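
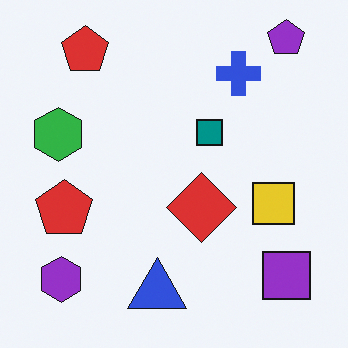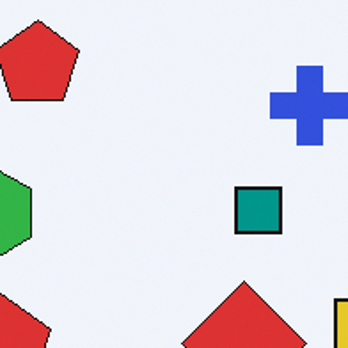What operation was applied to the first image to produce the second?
Cropped tightly and scaled back up.

The visible shapes are larger and the field of view is narrower; shapes near the original edges may be partly or wholly outside the frame — a crop-and-rescale.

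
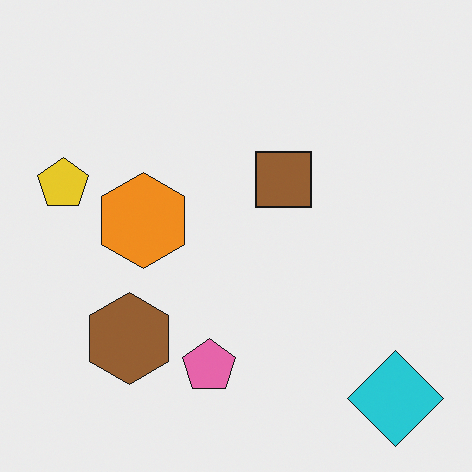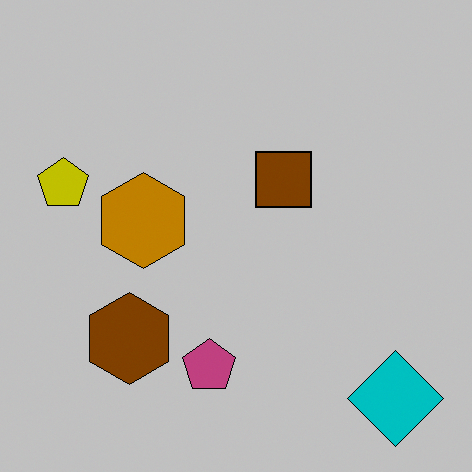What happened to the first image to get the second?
Heavily posterized to just a handful of flat colors.

Each flat color has snapped to a coarser quantized level — most visibly, the near-white background has dropped to a flat grey.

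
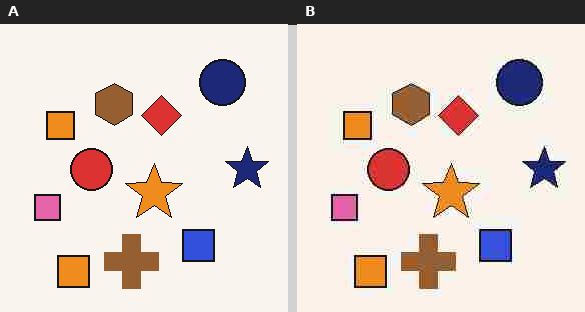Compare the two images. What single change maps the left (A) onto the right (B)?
It was degraded with heavy JPEG compression.

Blocky 8×8 compression artifacts appear around shape edges and the flat background shows ringing — characteristic JPEG degradation.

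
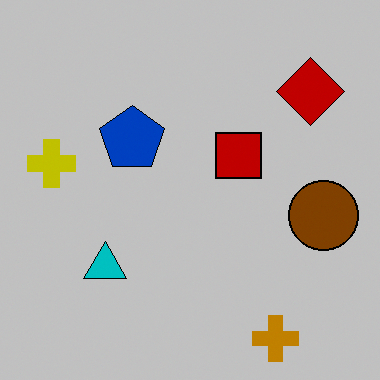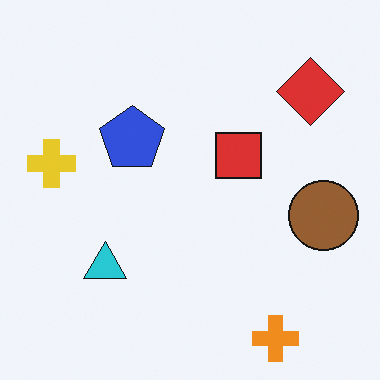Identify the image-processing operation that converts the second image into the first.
Aggressively posterized.

Each flat color has snapped to a coarser quantized level — most visibly, the near-white background has dropped to a flat grey.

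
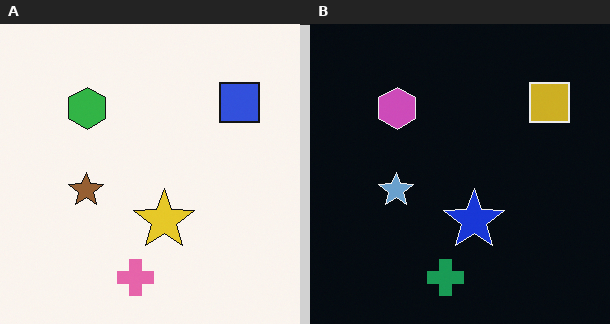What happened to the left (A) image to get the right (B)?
This is the original image color-inverted (negative).

The light background has become dark and every shape's color is its complement — a photographic negative.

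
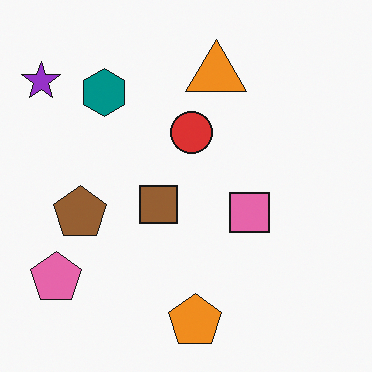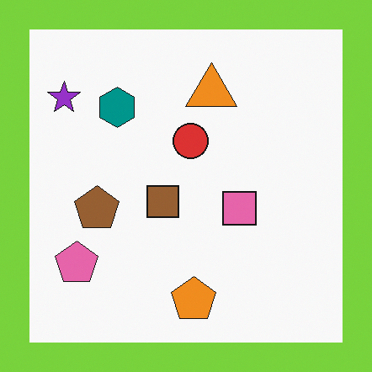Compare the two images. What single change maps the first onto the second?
This is the original image framed with a lime border.

A solid lime frame runs around the edge of the second image, with the content slightly shrunk inside it.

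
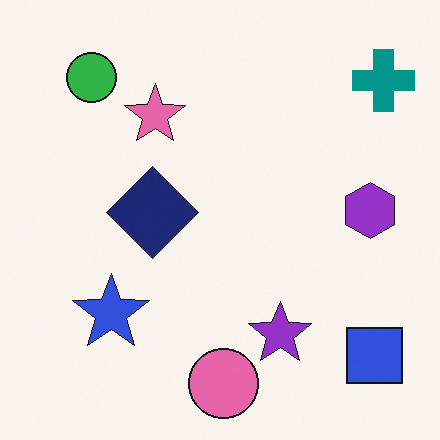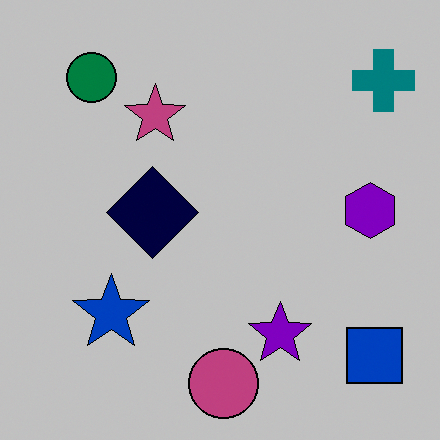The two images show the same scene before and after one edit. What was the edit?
The image was aggressively posterized.

Each flat color has snapped to a coarser quantized level — most visibly, the near-white background has dropped to a flat grey.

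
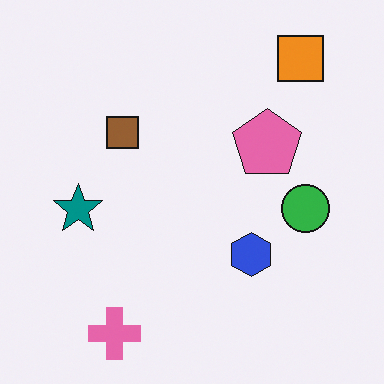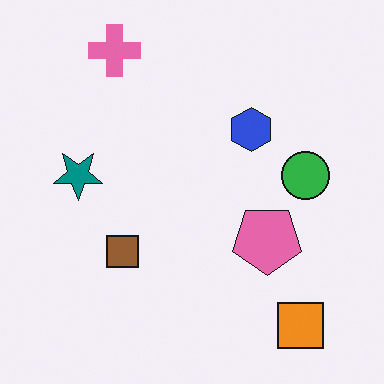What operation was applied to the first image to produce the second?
The second image is the first flipped vertically (top ↔ bottom).

The pink cross is in the bottom-left of the first image and the top-left of the second — shapes on opposite sides of the horizontal midline have swapped in a mirror flip.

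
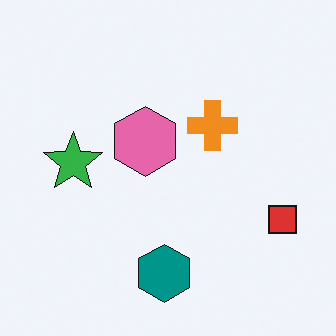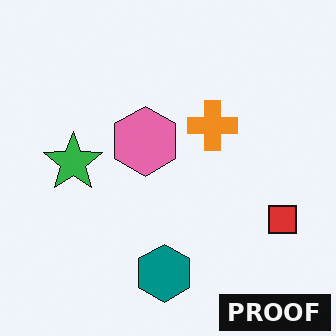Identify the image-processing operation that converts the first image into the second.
The second image is the first watermarked with the text "PROOF" in the lower-right corner.

A dark label reading "PROOF" appears in the lower-right corner.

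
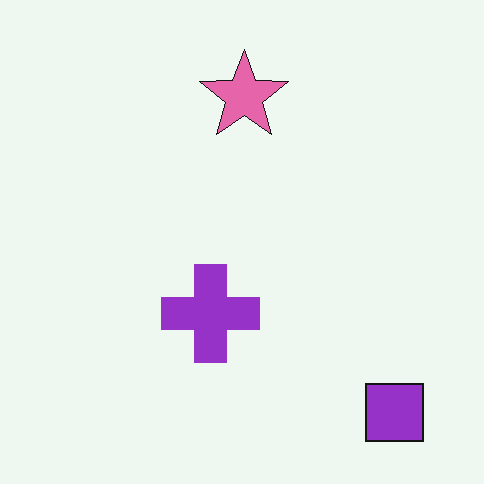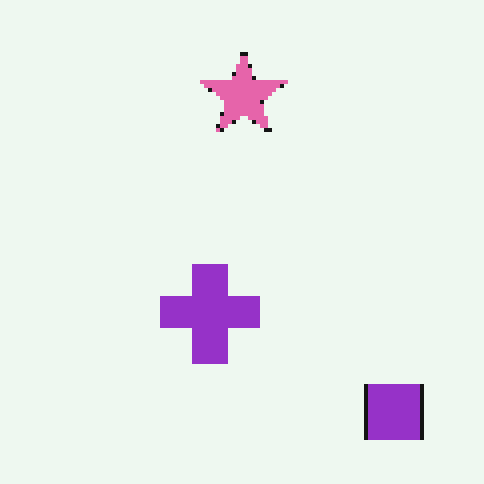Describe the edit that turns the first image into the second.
It was lightly pixelated (a mild mosaic effect).

Shapes are reduced to large square blocks; fine edges and outlines are lost — a downscale-then-upscale (mosaic) effect.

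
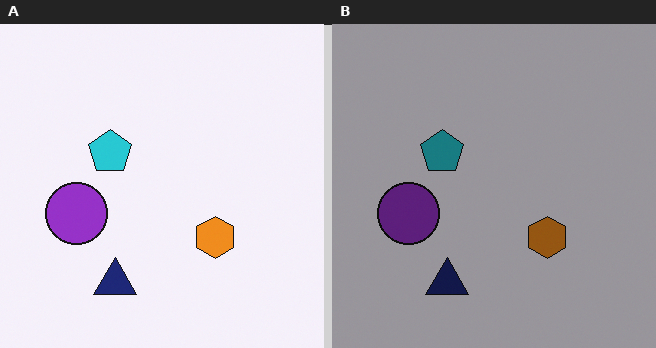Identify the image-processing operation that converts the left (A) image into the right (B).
The right (B) image is the left (A) substantially darkened.

Every pixel — background and shapes alike — is uniformly darkened.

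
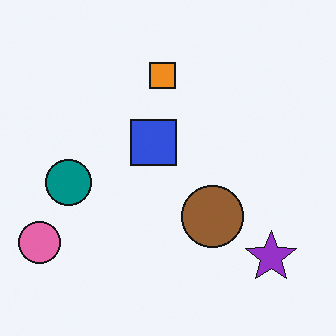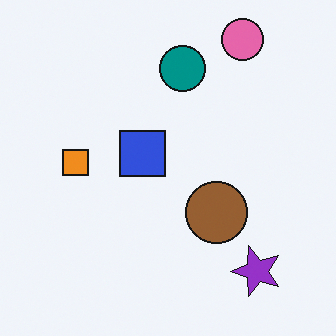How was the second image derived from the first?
It was transposed (reflected across the top-left ↔ bottom-right diagonal).

Shapes have swapped their row and column positions — what was in the top-right is now in the bottom-left — a diagonal reflection.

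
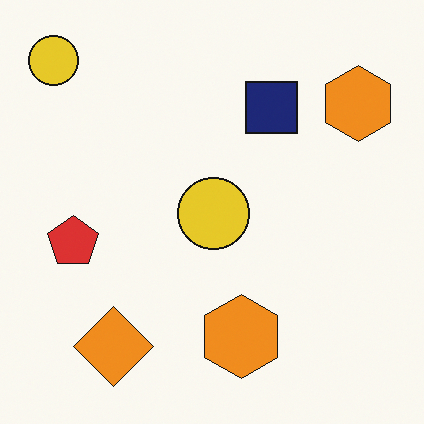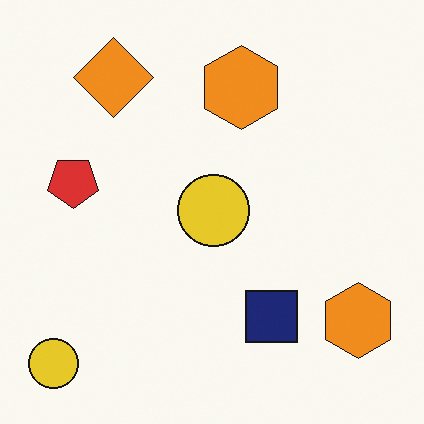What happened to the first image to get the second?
Flipped vertically (top ↔ bottom).

The orange diamond is in the bottom-left of the first image and the top-left of the second — shapes on opposite sides of the horizontal midline have swapped in a mirror flip.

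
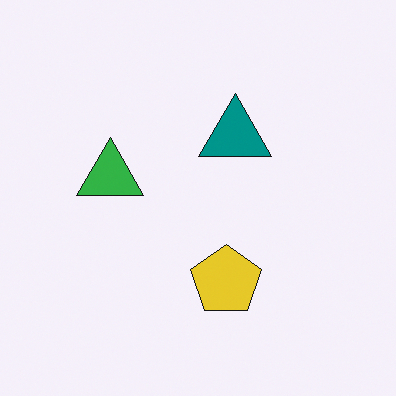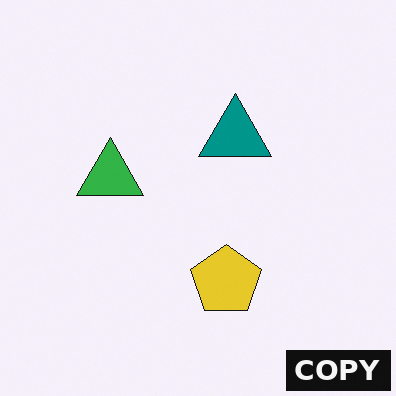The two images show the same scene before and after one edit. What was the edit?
Watermarked with the text "COPY" in the lower-right corner.

A dark label reading "COPY" appears in the lower-right corner.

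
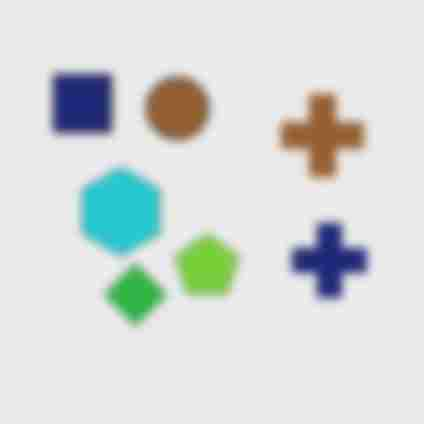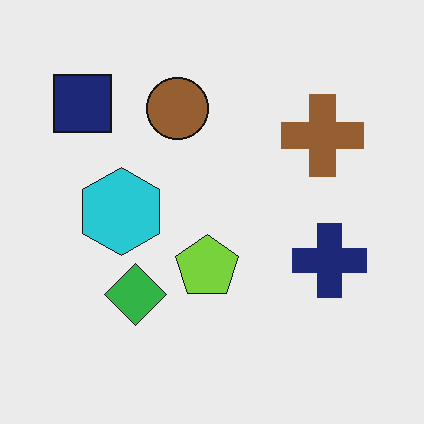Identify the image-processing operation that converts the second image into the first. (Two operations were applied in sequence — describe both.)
It was noticeably gaussian-blurred, then degraded with heavy JPEG compression.

Shape edges and outlines are uniformly softened across the whole image. Blocky 8×8 compression artifacts appear around shape edges and the flat background shows ringing — characteristic JPEG degradation.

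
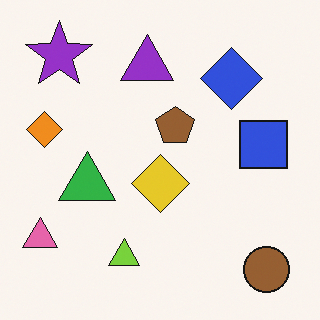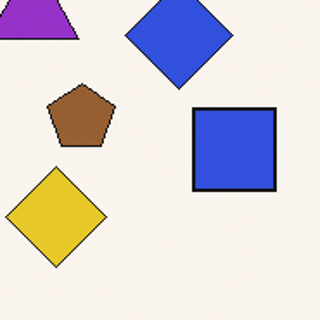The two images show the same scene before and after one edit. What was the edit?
Cropped tightly and scaled back up.

The visible shapes are larger and the field of view is narrower; shapes near the original edges may be partly or wholly outside the frame — a crop-and-rescale.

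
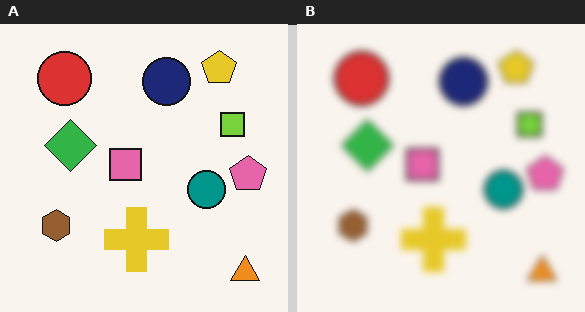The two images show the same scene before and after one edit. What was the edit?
Moderately blurred.

Shape edges and outlines are uniformly softened across the whole image.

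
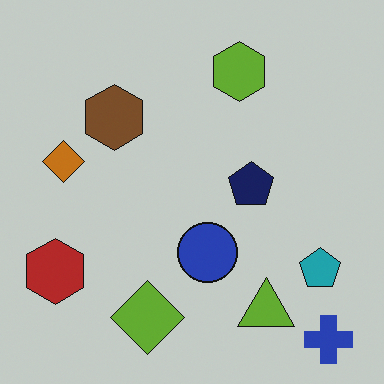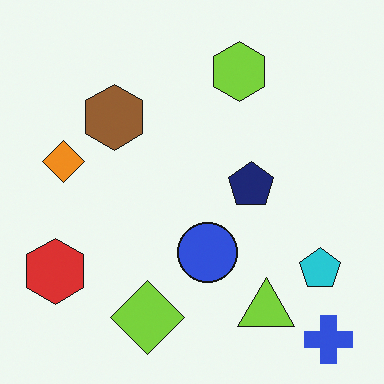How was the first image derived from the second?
This is the original image darkened a little.

Every pixel — background and shapes alike — is uniformly darkened.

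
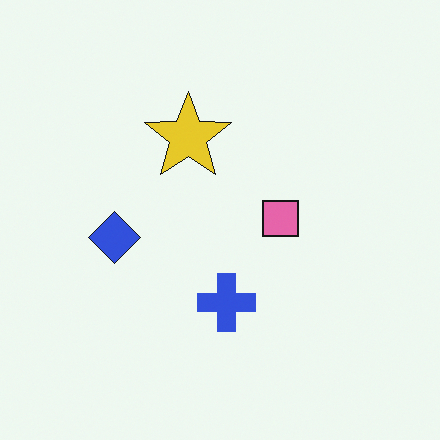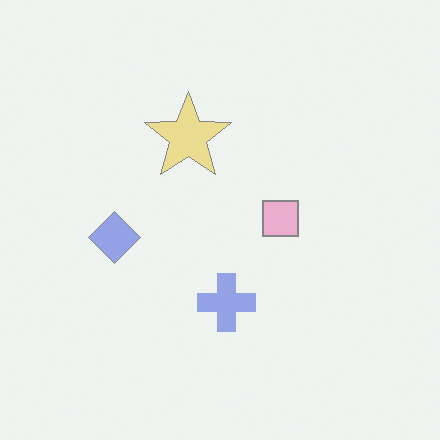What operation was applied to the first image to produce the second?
The transformation is: washed out (contrast reduced).

Tones are pushed toward mid-grey across the whole image — a global contrast change.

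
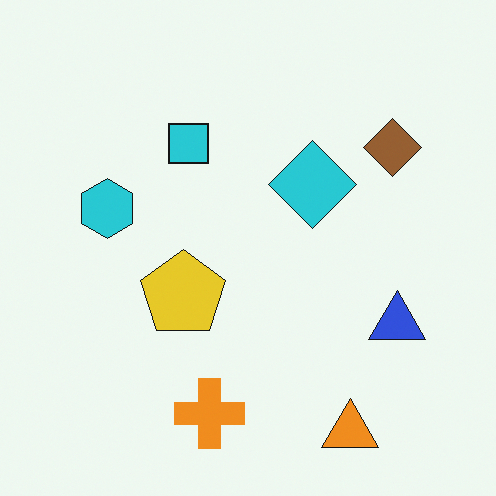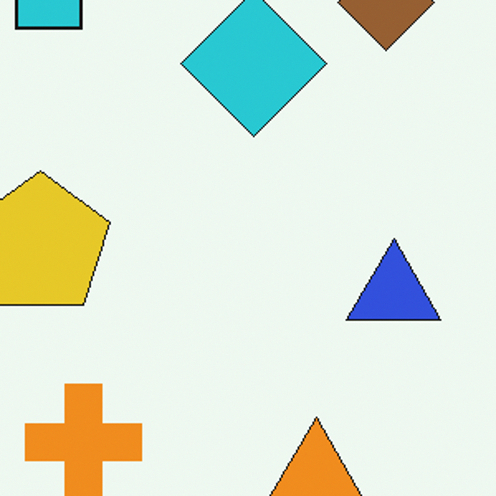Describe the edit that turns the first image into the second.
It was cropped to a noticeably smaller region and rescaled.

The visible shapes are larger and the field of view is narrower; shapes near the original edges may be partly or wholly outside the frame — a crop-and-rescale.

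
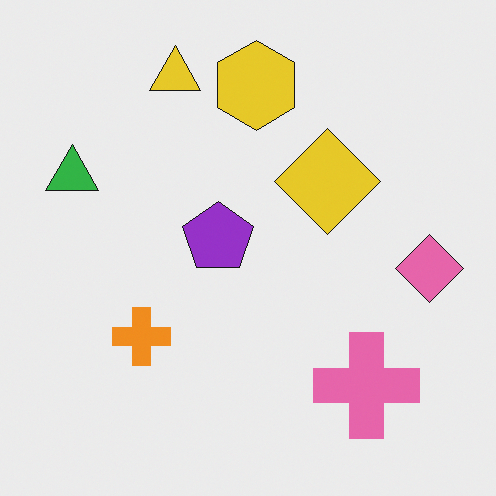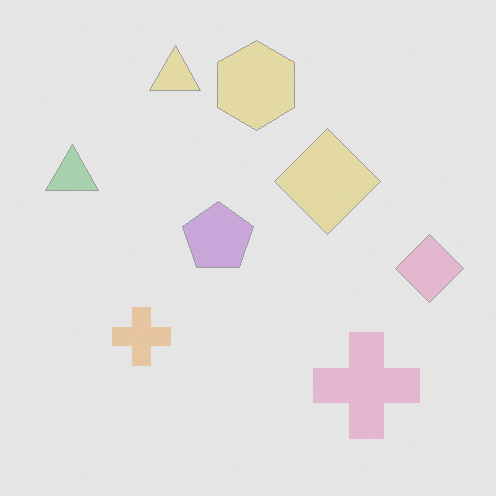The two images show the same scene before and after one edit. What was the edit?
This is the original image given much lower contrast.

Tones are pushed toward mid-grey across the whole image — a global contrast change.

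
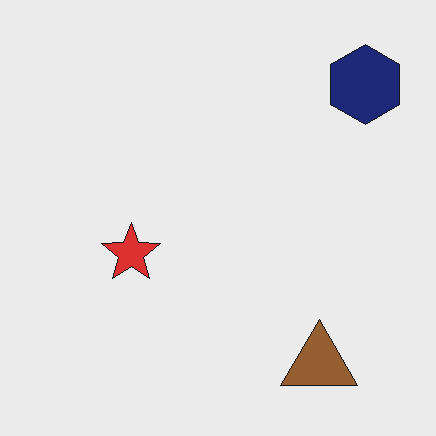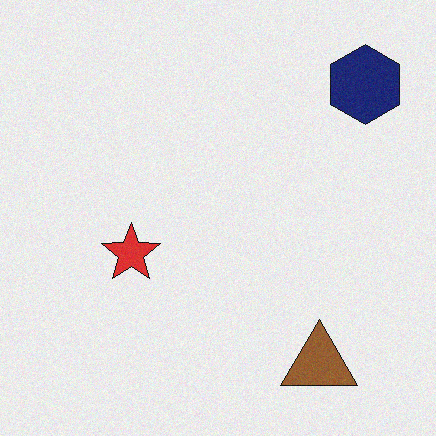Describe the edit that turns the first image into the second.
This is the original image degraded with light additive noise.

Random speckle covers the whole image, including the flat background.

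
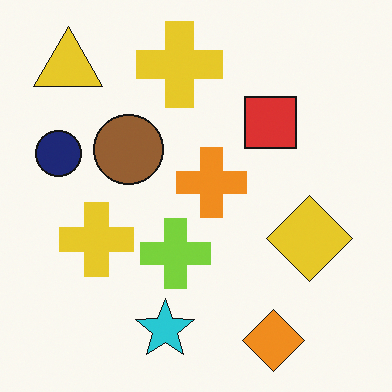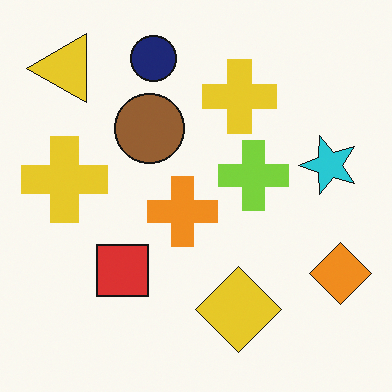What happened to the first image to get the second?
The transformation is: transposed (reflected across the top-left ↔ bottom-right diagonal).

Shapes have swapped their row and column positions — what was in the top-right is now in the bottom-left — a diagonal reflection.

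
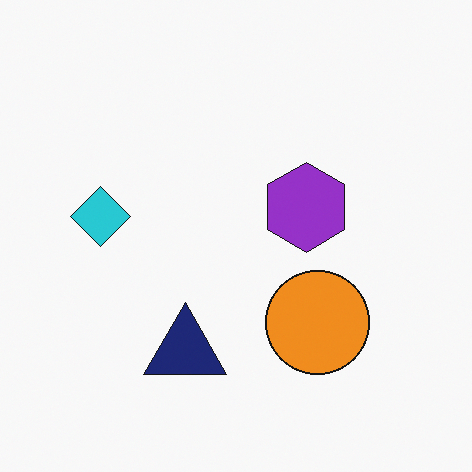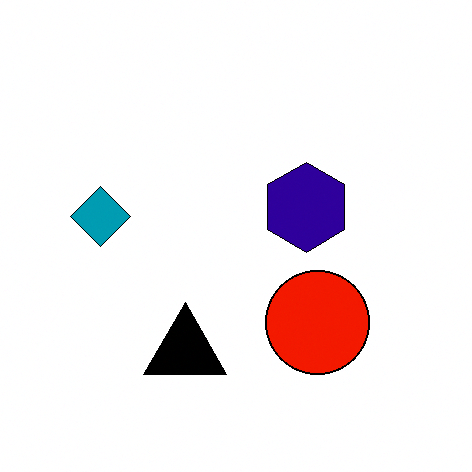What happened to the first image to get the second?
The image was boosted in contrast.

Tones are pushed away from mid-grey across the whole image — a global contrast change.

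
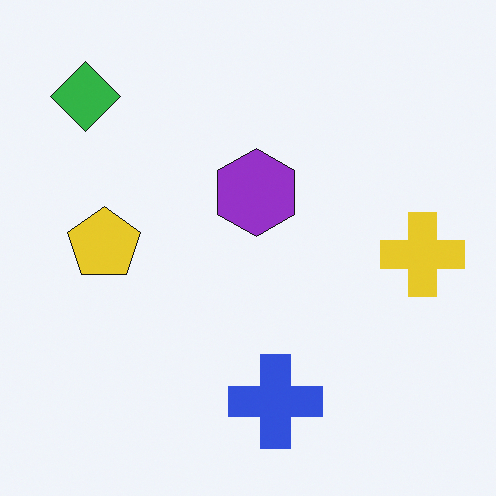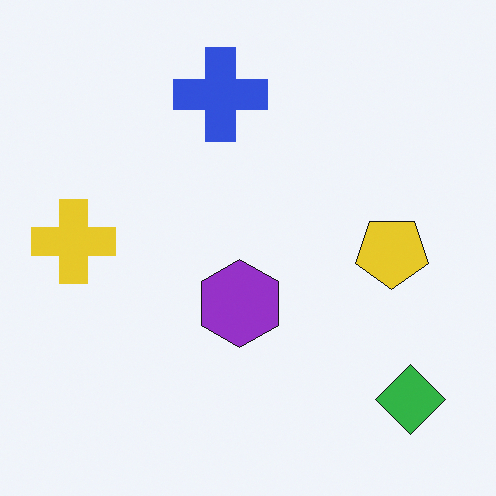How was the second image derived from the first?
The image was rotated 180°.

The green diamond sits in the top-left of the first image and the bottom-right of the second — consistent with a whole-image 180° rotation.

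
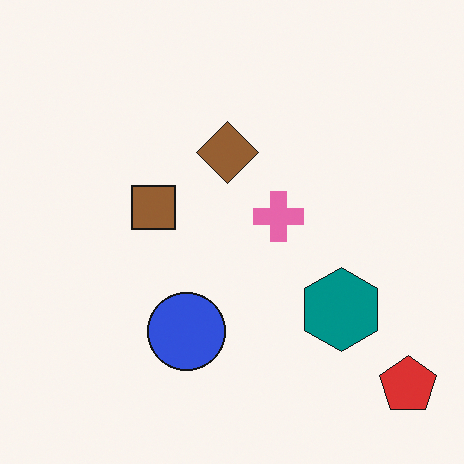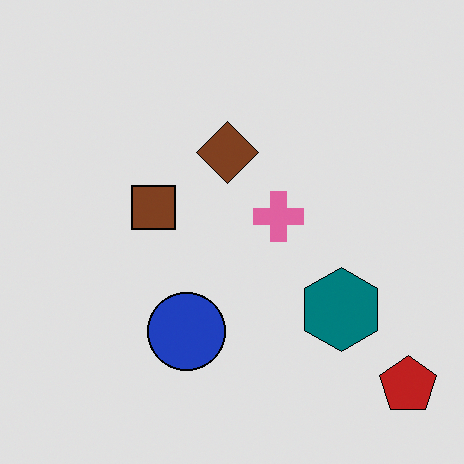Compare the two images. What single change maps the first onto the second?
This is the original image posterized to a reduced palette.

Each flat color has snapped to a coarser quantized level — most visibly, the near-white background has dropped to a flat grey.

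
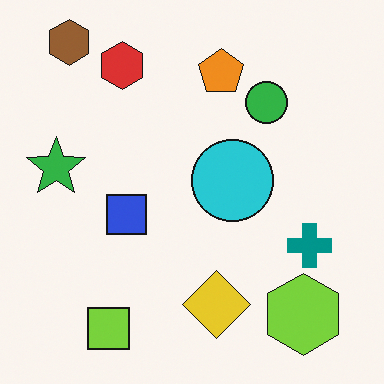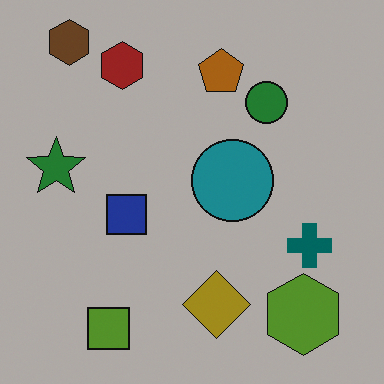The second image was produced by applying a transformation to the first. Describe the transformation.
This is the original image substantially darkened.

Every pixel — background and shapes alike — is uniformly darkened.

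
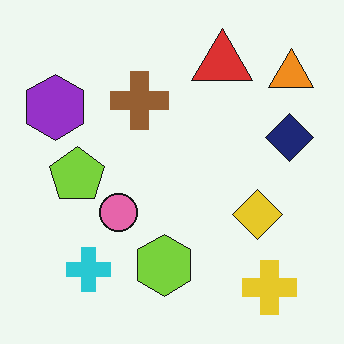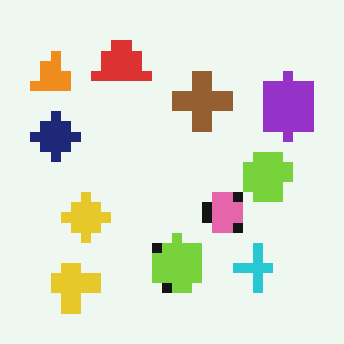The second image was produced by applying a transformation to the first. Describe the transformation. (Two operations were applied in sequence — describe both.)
The second image is the first flipped horizontally (left ↔ right), then heavily pixelated into large blocks.

The orange triangle is in the top-right of the first image and the top-left of the second — shapes on opposite sides of the vertical midline have swapped in a mirror flip. Shapes are reduced to large square blocks; fine edges and outlines are lost — a downscale-then-upscale (mosaic) effect.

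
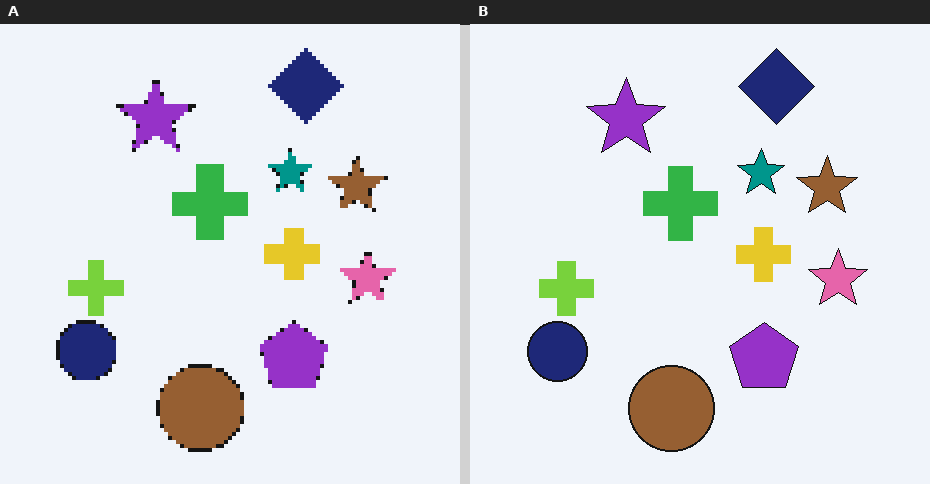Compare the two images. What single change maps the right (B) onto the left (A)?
The left (A) image is the right (B) mildly pixelated.

Shapes are reduced to large square blocks; fine edges and outlines are lost — a downscale-then-upscale (mosaic) effect.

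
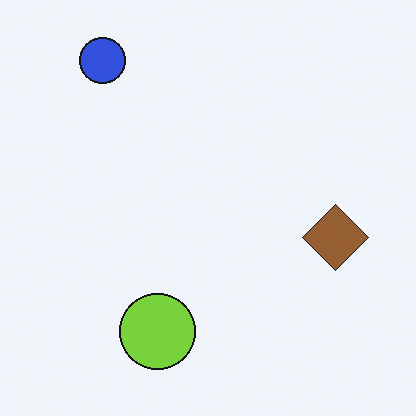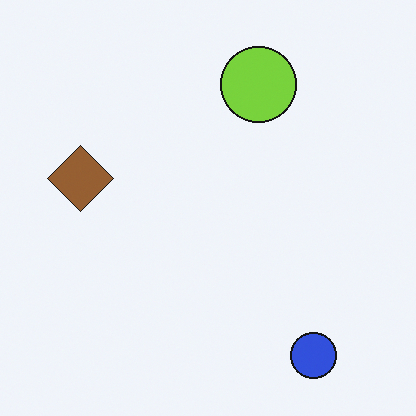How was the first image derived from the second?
The transformation is: rotated 180°.

The blue circle sits in the bottom-right of the second image and the top-left of the first — consistent with a whole-image 180° rotation.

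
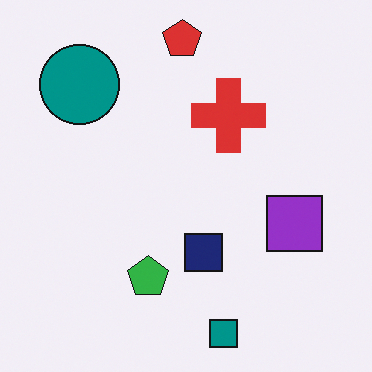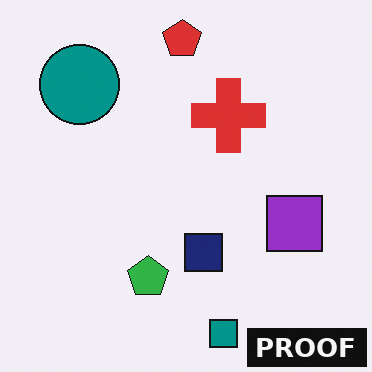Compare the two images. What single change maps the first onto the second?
The image was watermarked with the text "PROOF" in the lower-right corner.

A dark label reading "PROOF" appears in the lower-right corner.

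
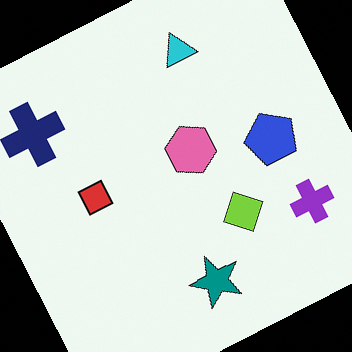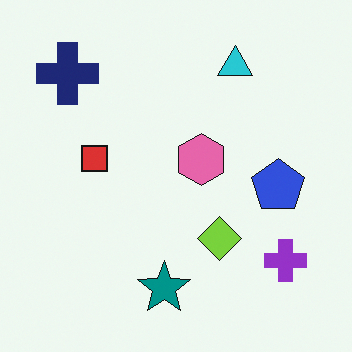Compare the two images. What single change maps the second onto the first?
The first image is the second rotated counter-clockwise by a clearly visible amount.

Every shape is tilted by the same angle and the image corners show triangular fill wedges — a whole-image rotation by a non-right angle.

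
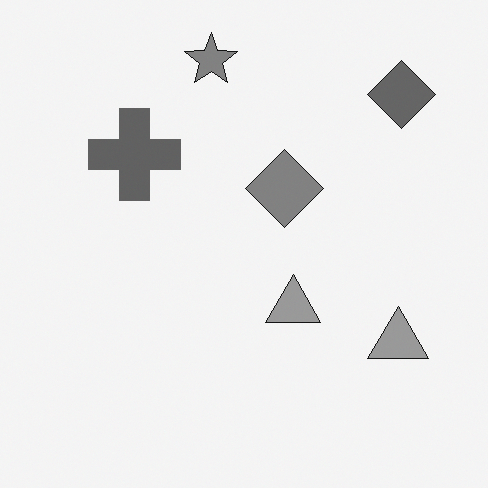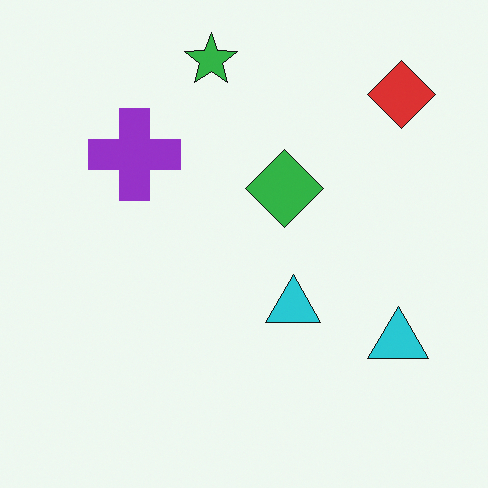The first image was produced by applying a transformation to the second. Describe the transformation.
The first image is the second converted to grayscale.

All color is removed — every shape is now a shade of grey.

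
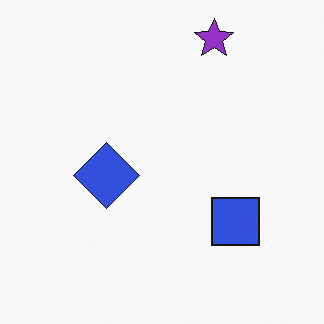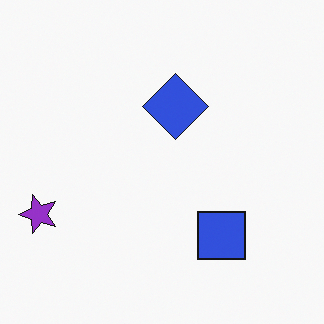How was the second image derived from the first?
The image was transposed (reflected across the top-left ↔ bottom-right diagonal).

Shapes have swapped their row and column positions — what was in the top-right is now in the bottom-left — a diagonal reflection.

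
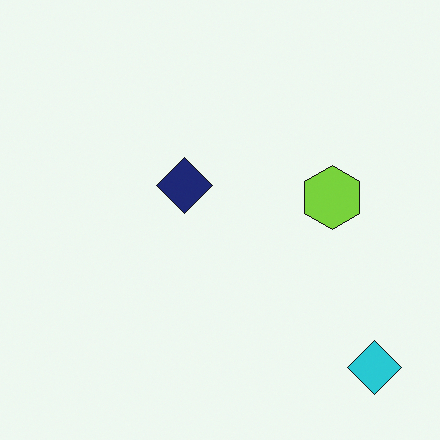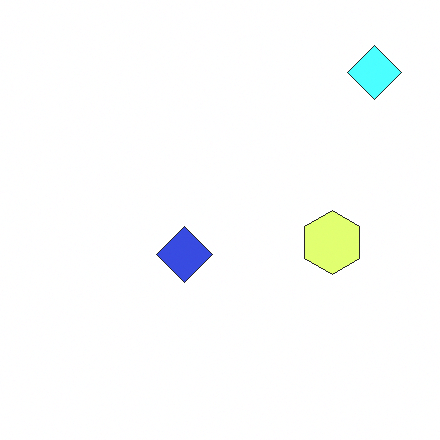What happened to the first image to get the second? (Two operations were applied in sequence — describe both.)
The second image is the first flipped vertically (top ↔ bottom), then brightened a lot.

The cyan diamond is in the bottom-right of the first image and the top-right of the second — shapes on opposite sides of the horizontal midline have swapped in a mirror flip. Every pixel — background and shapes alike — is uniformly brightened.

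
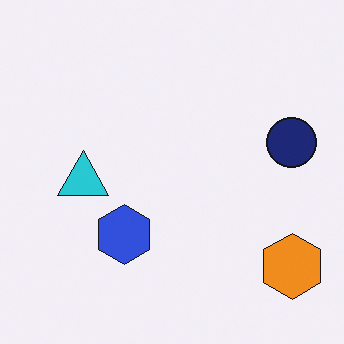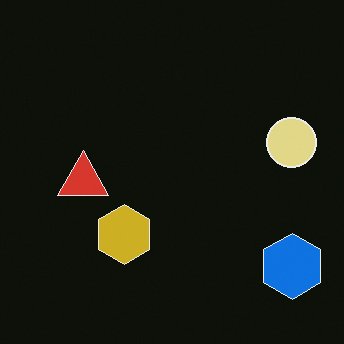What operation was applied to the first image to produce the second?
This is the original image color-inverted (negative).

The light background has become dark and every shape's color is its complement — a photographic negative.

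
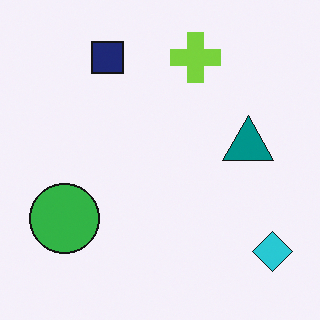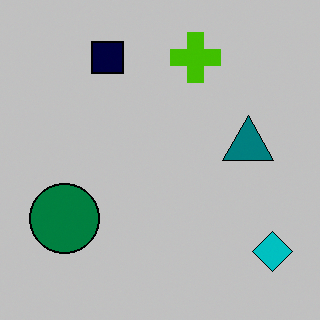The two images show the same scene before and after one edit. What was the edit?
It was heavily posterized to just a handful of flat colors.

Each flat color has snapped to a coarser quantized level — most visibly, the near-white background has dropped to a flat grey.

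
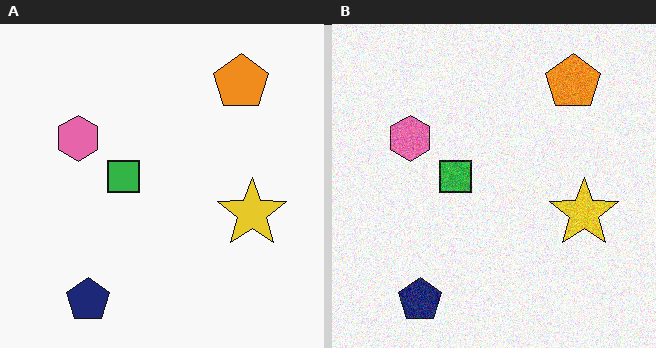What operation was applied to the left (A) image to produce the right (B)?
This is the original image degraded with visible gaussian noise.

Random speckle covers the whole image, including the flat background.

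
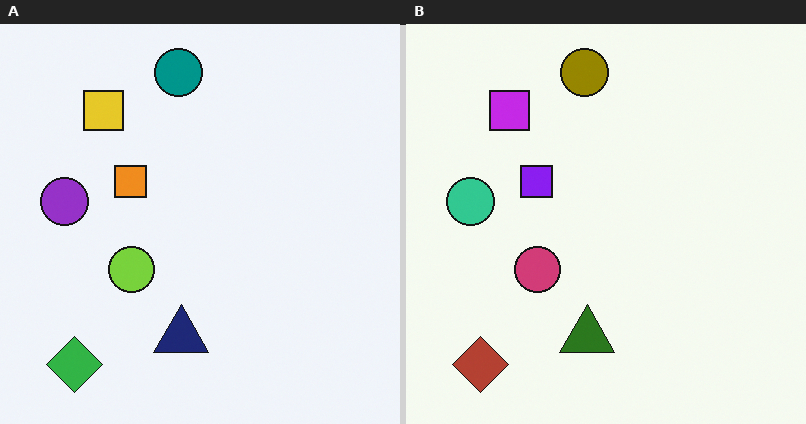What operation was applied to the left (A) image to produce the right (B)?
The image was hue-shifted through roughly half the color wheel.

Every shape's color has rotated by the same amount around the hue wheel — a uniform hue shift.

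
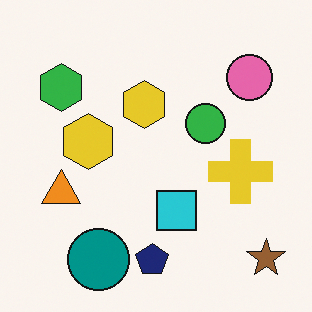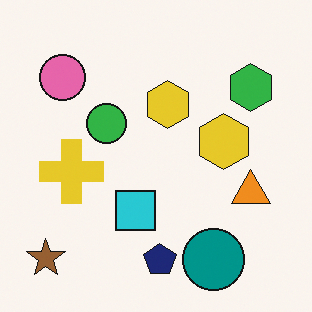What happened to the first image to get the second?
The image was flipped horizontally (left ↔ right).

The brown star is in the bottom-right of the first image and the bottom-left of the second — shapes on opposite sides of the vertical midline have swapped in a mirror flip.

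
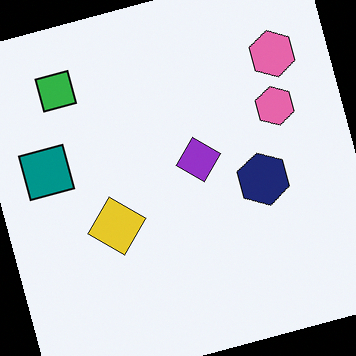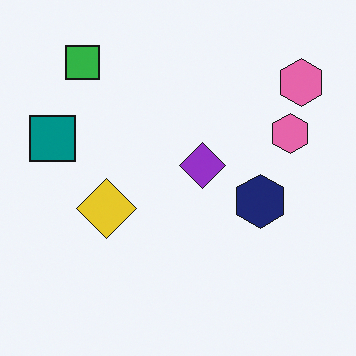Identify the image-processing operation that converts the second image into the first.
The transformation is: rotated counter-clockwise by a moderate amount.

Every shape is tilted by the same angle and the image corners show triangular fill wedges — a whole-image rotation by a non-right angle.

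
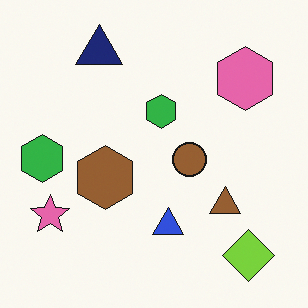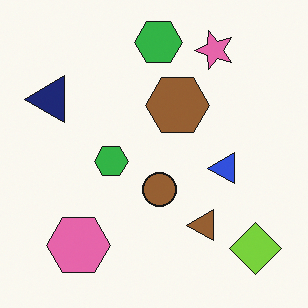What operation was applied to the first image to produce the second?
The second image is the first transposed (reflected across the top-left ↔ bottom-right diagonal).

Shapes have swapped their row and column positions — what was in the top-right is now in the bottom-left — a diagonal reflection.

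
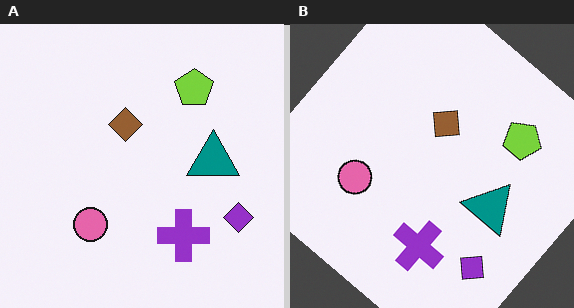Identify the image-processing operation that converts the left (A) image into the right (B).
The right (B) image is the left (A) rotated clockwise by a large amount — several tens of degrees.

Every shape is tilted by the same angle and the image corners show triangular fill wedges — a whole-image rotation by a non-right angle.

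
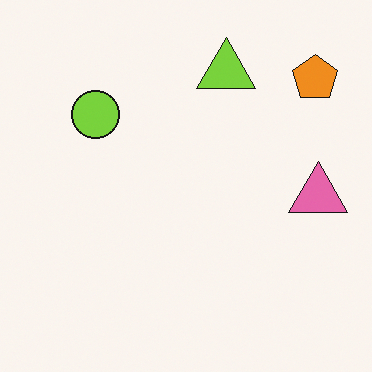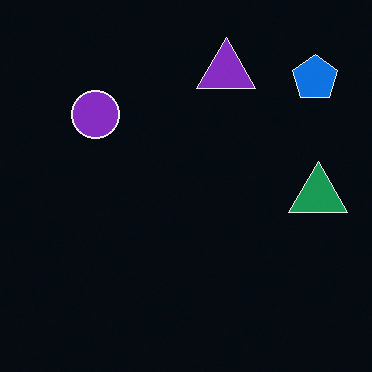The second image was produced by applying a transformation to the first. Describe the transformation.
Color-inverted (negative).

The light background has become dark and every shape's color is its complement — a photographic negative.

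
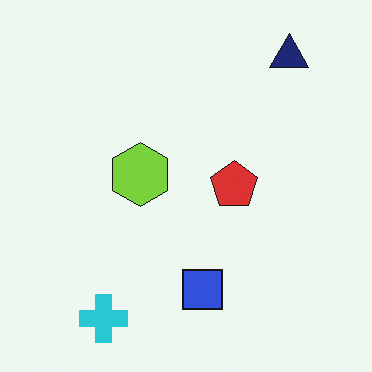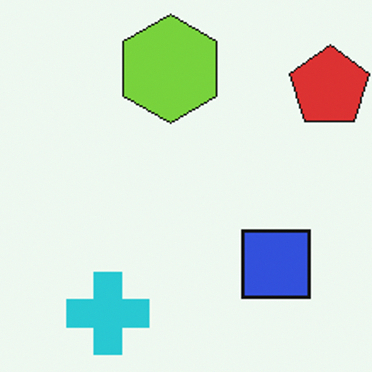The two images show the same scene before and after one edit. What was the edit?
The transformation is: cropped to a noticeably smaller region and rescaled.

The visible shapes are larger and the field of view is narrower; shapes near the original edges may be partly or wholly outside the frame — a crop-and-rescale.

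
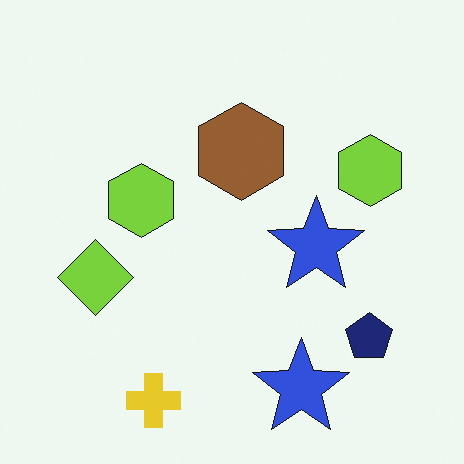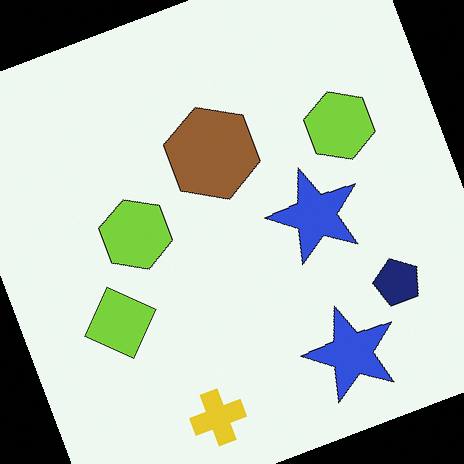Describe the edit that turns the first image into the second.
This is the original image rotated counter-clockwise by a moderate amount.

Every shape is tilted by the same angle and the image corners show triangular fill wedges — a whole-image rotation by a non-right angle.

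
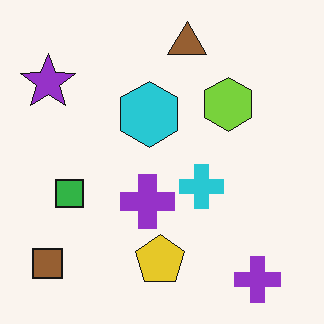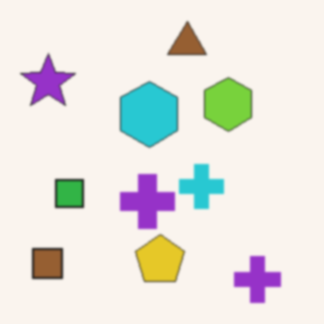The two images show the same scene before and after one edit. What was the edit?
The transformation is: slightly softened.

Shape edges and outlines are uniformly softened across the whole image.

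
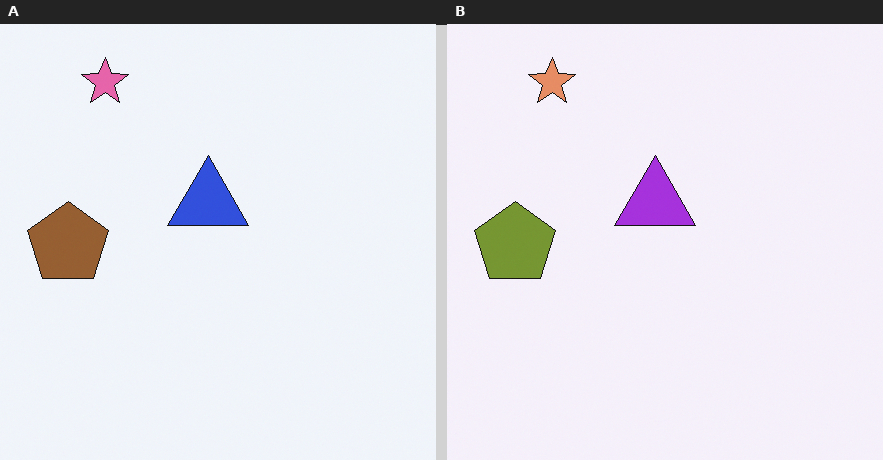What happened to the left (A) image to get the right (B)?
The right (B) image is the left (A) hue-shifted slightly.

Every shape's color has rotated by the same amount around the hue wheel — a uniform hue shift.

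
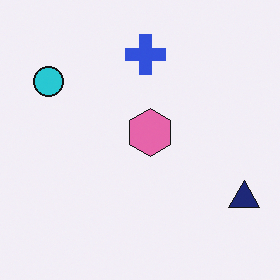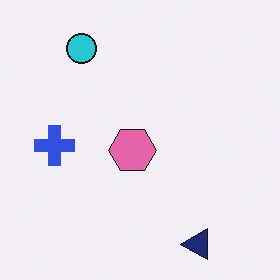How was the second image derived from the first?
This is the original image transposed (reflected across the top-left ↔ bottom-right diagonal).

Shapes have swapped their row and column positions — what was in the top-right is now in the bottom-left — a diagonal reflection.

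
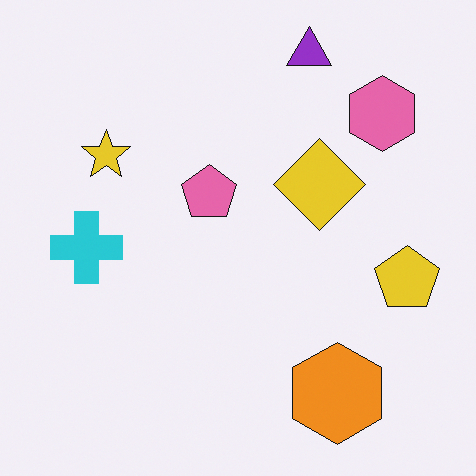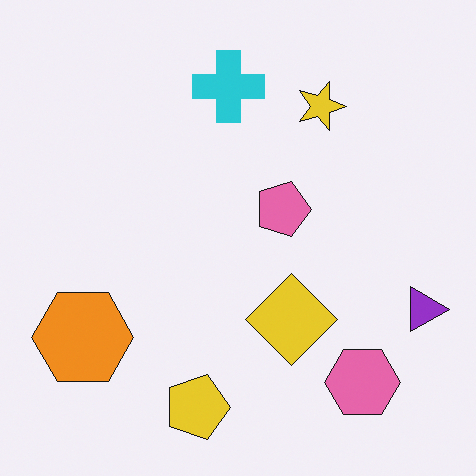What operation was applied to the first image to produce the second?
The image was rotated 90° clockwise.

The purple triangle sits in the top of the first image and the right of the second — consistent with a whole-image 90° clockwise rotation.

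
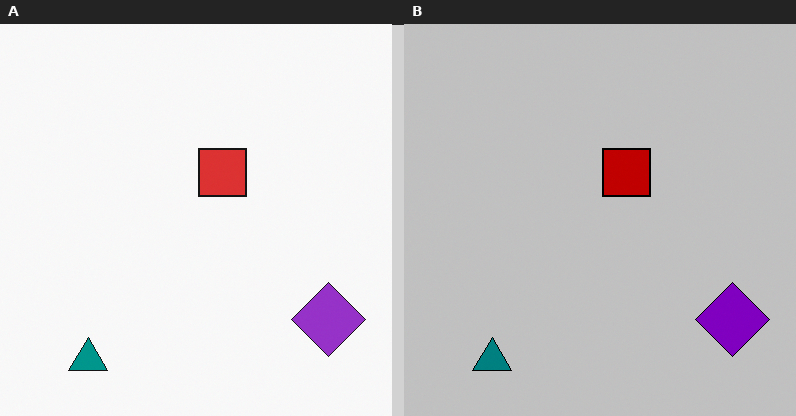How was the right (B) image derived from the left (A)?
It was aggressively posterized.

Each flat color has snapped to a coarser quantized level — most visibly, the near-white background has dropped to a flat grey.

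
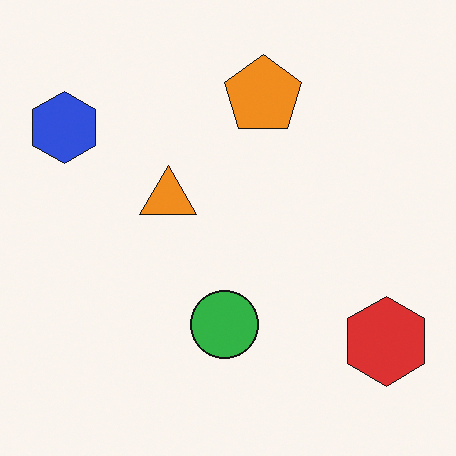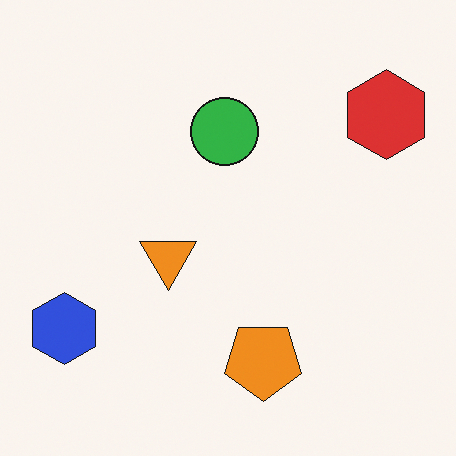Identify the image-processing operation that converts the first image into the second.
It was flipped vertically (top ↔ bottom).

The orange pentagon is in the top of the first image and the bottom of the second — shapes on opposite sides of the horizontal midline have swapped in a mirror flip.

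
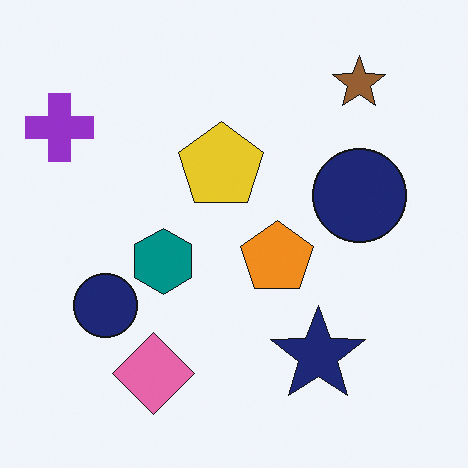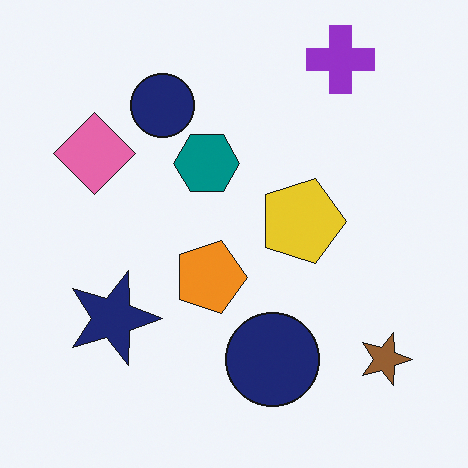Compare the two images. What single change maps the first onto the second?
This is the original image rotated 90° clockwise.

The purple cross sits in the top-left of the first image and the top-right of the second — consistent with a whole-image 90° clockwise rotation.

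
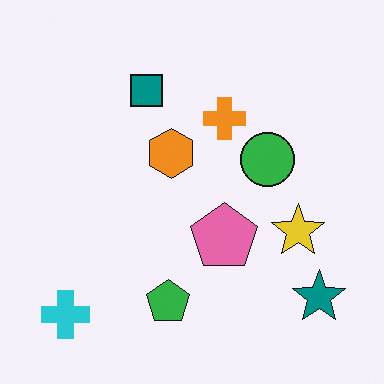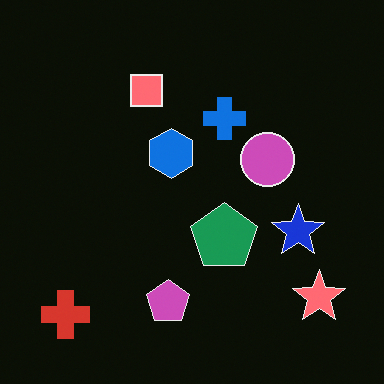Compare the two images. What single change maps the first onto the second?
The second image is the first color-inverted (negative).

The light background has become dark and every shape's color is its complement — a photographic negative.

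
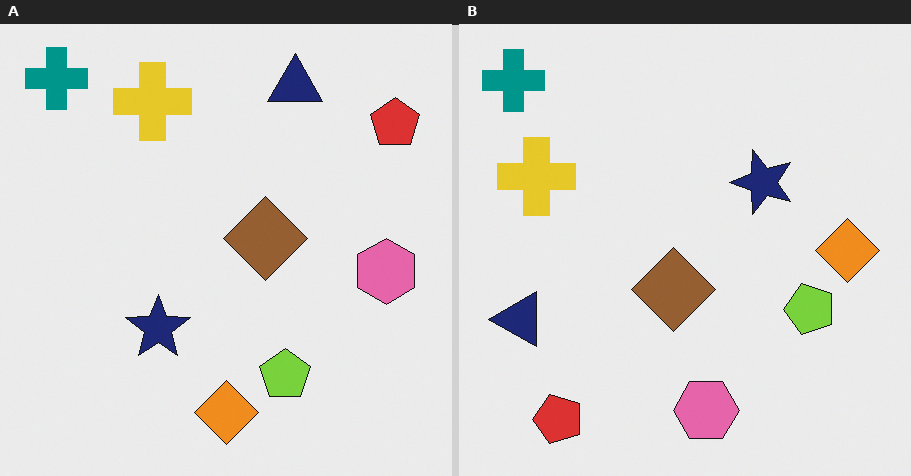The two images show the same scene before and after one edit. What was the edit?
This is the original image transposed (reflected across the top-left ↔ bottom-right diagonal).

Shapes have swapped their row and column positions — what was in the top-right is now in the bottom-left — a diagonal reflection.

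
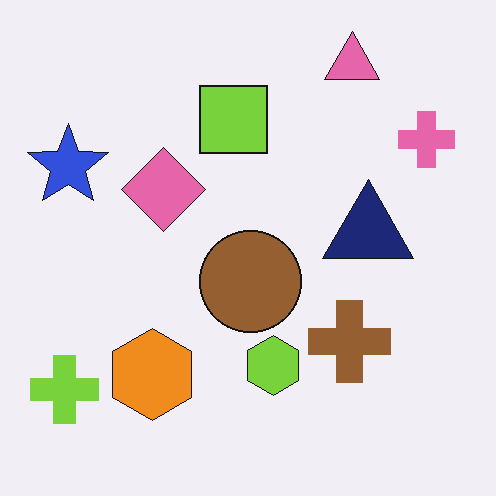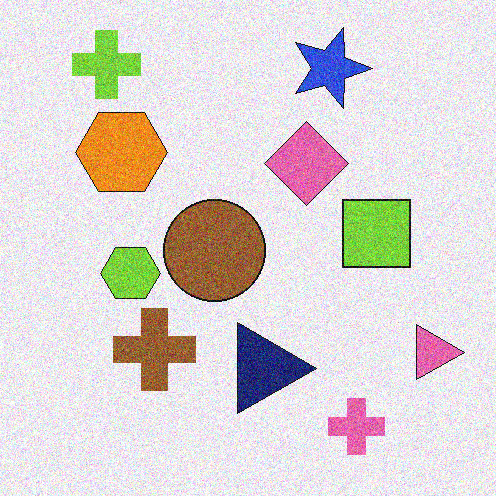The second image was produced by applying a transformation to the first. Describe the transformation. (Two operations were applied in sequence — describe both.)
The second image is the first degraded with moderate additive noise, then rotated 90° clockwise.

Random speckle covers the whole image, including the flat background. The lime cross sits in the bottom-left of the first image and the top-left of the second — consistent with a whole-image 90° clockwise rotation.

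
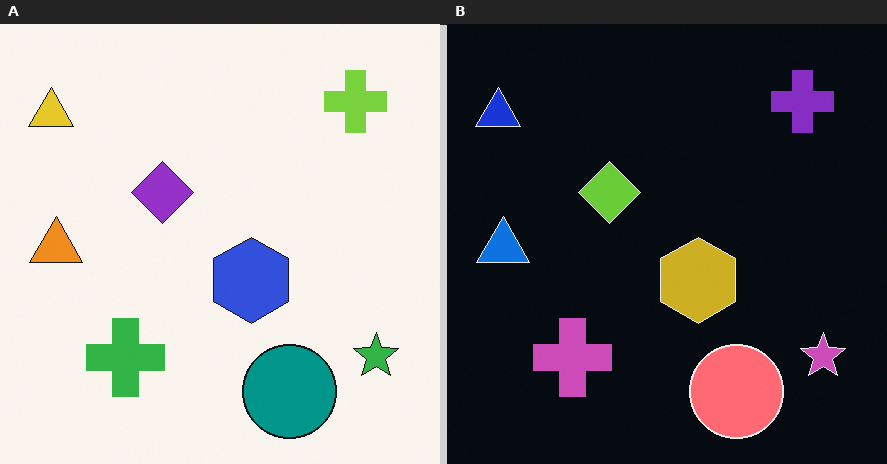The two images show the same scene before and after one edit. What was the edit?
The right (B) image is the left (A) color-inverted (negative).

The light background has become dark and every shape's color is its complement — a photographic negative.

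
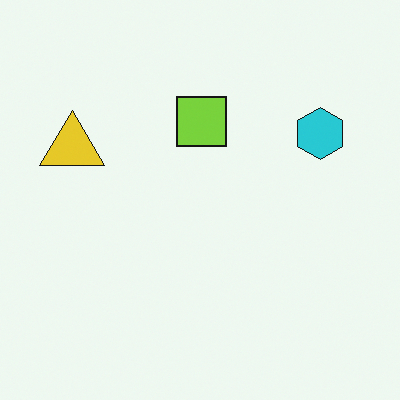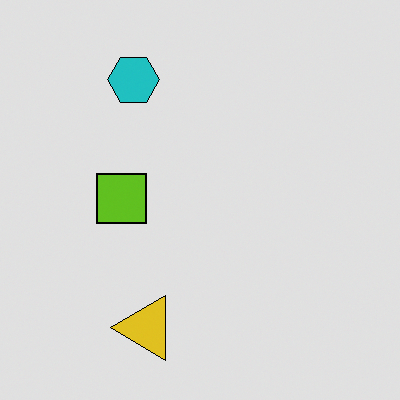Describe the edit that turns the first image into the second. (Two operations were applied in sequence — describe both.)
The transformation is: posterized to a reduced palette, then rotated 90° counter-clockwise.

Each flat color has snapped to a coarser quantized level — most visibly, the near-white background has dropped to a flat grey. The yellow triangle sits in the left of the first image and the bottom of the second — consistent with a whole-image 90° counter-clockwise rotation.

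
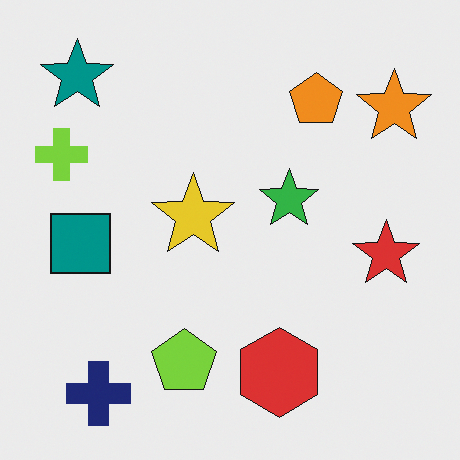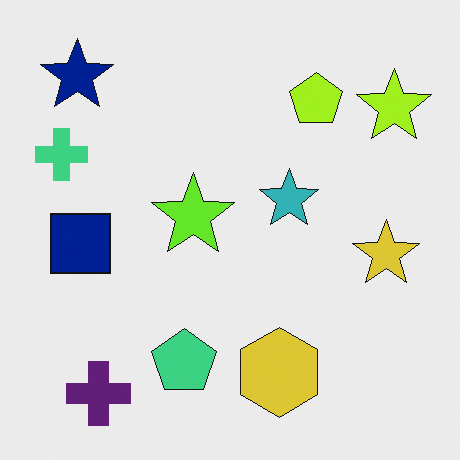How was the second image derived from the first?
It was hue-shifted by a small amount.

Every shape's color has rotated by the same amount around the hue wheel — a uniform hue shift.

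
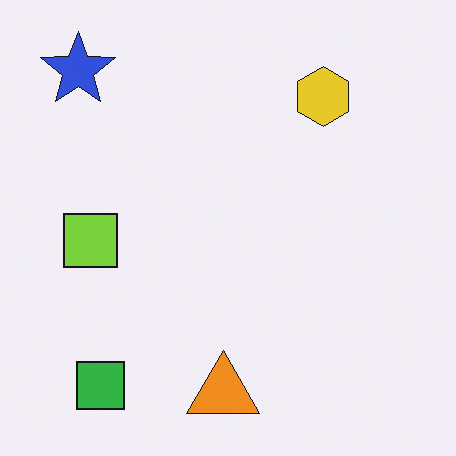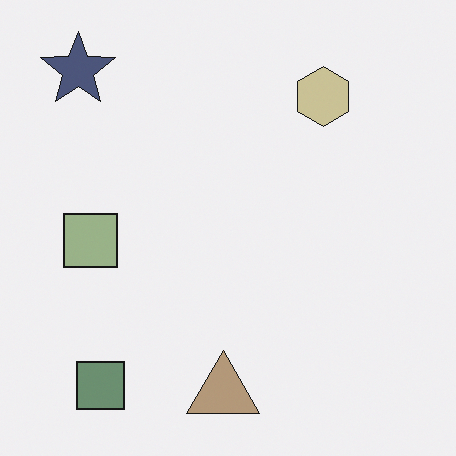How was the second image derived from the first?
It was made much more muted (saturation change).

All colors are more muted and greyish — a global saturation change.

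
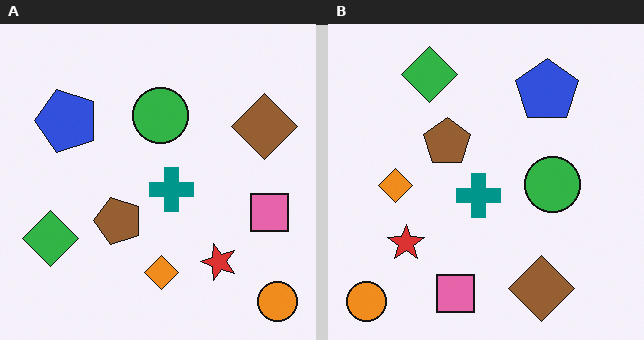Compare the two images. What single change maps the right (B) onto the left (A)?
This is the original image rotated 90° counter-clockwise.

The orange circle sits in the bottom-left of the right (B) image and the bottom-right of the left (A) — consistent with a whole-image 90° counter-clockwise rotation.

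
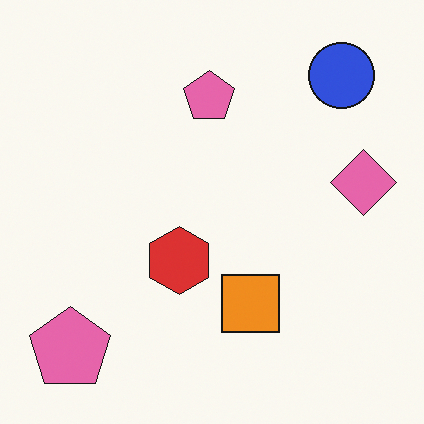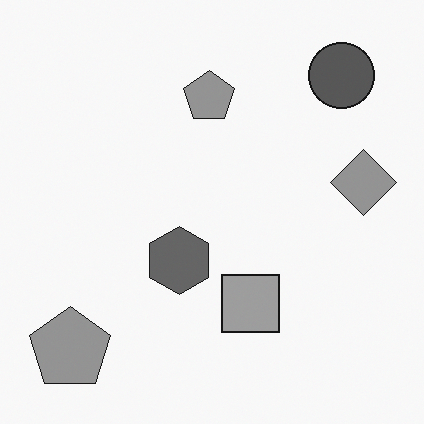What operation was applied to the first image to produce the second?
The second image is the first converted to grayscale.

All color is removed — every shape is now a shade of grey.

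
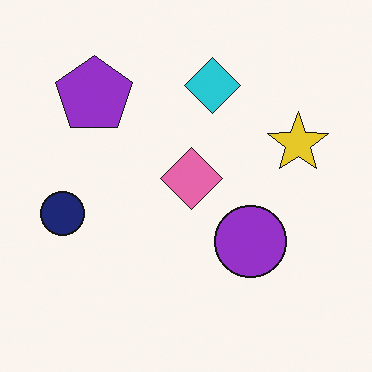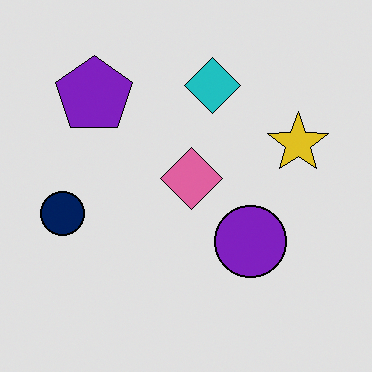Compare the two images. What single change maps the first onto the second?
It was posterized to a reduced palette.

Each flat color has snapped to a coarser quantized level — most visibly, the near-white background has dropped to a flat grey.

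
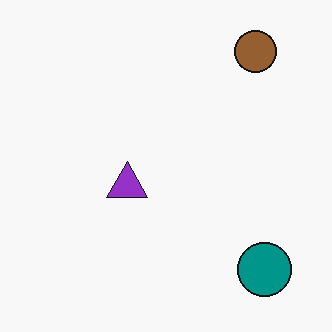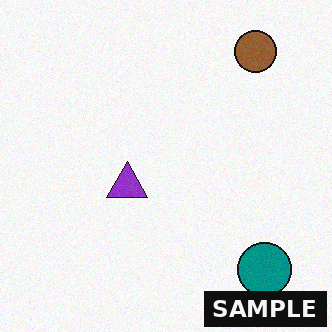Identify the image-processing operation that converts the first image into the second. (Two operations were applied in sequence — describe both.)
It was degraded with light additive noise, then watermarked with the text "SAMPLE" in the lower-right corner.

Random speckle covers the whole image, including the flat background. A dark label reading "SAMPLE" appears in the lower-right corner.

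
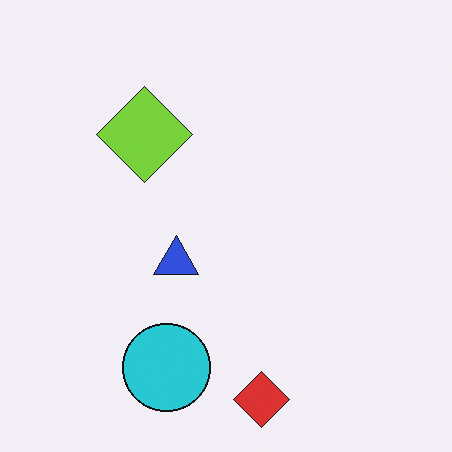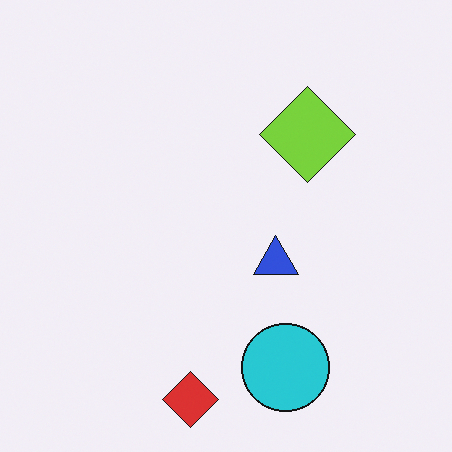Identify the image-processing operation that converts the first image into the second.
Flipped horizontally (left ↔ right).

The lime diamond is in the top-left of the first image and the top-right of the second — shapes on opposite sides of the vertical midline have swapped in a mirror flip.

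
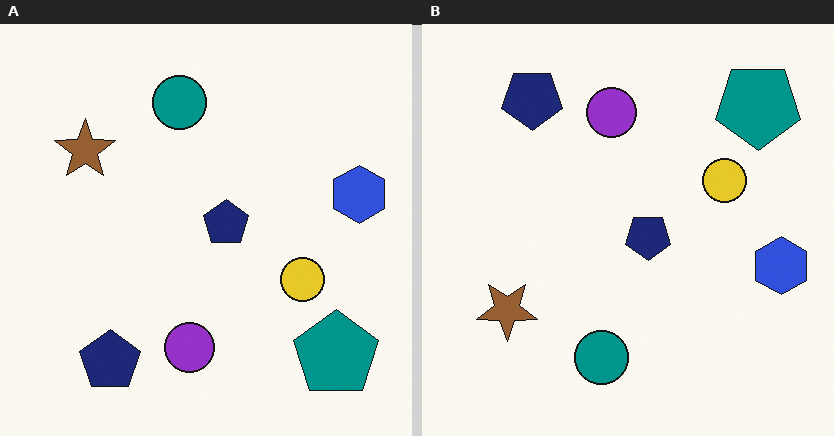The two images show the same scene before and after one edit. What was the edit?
This is the original image flipped vertically (top ↔ bottom).

The teal circle is in the top of the left (A) image and the bottom of the right (B) — shapes on opposite sides of the horizontal midline have swapped in a mirror flip.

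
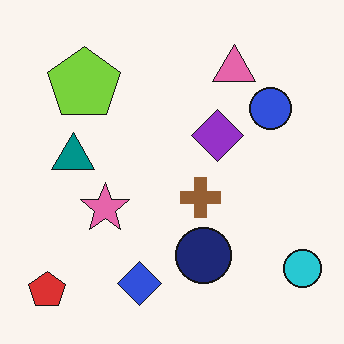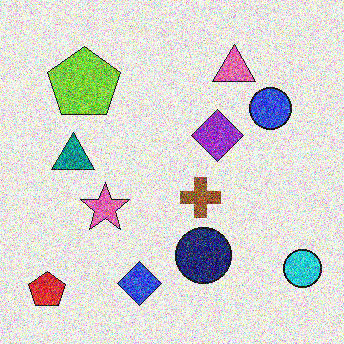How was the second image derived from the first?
The image was degraded with strong gaussian noise.

Random speckle covers the whole image, including the flat background.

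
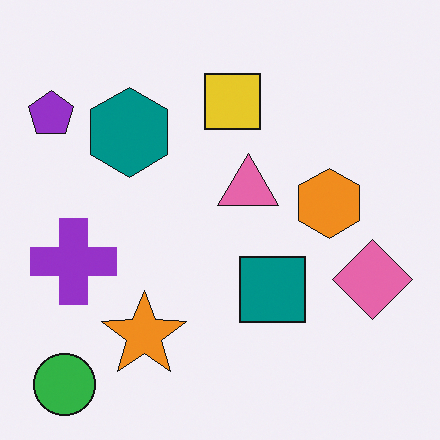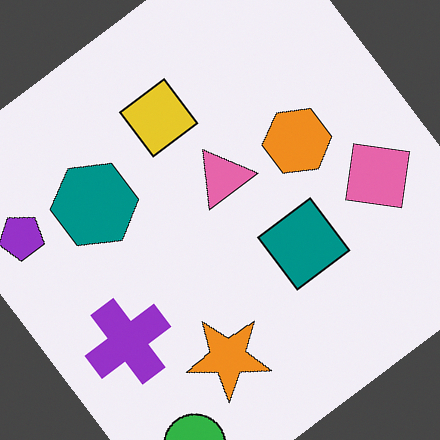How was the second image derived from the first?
This is the original image rotated counter-clockwise by a large amount — several tens of degrees.

Every shape is tilted by the same angle and the image corners show triangular fill wedges — a whole-image rotation by a non-right angle.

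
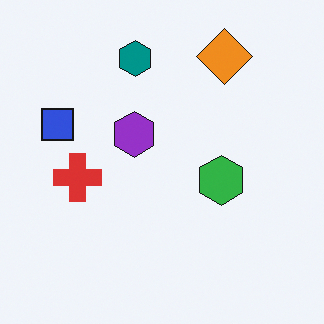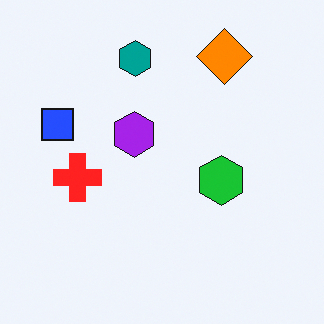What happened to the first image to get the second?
This is the original image slightly oversaturated.

All colors are more vivid — a global saturation change.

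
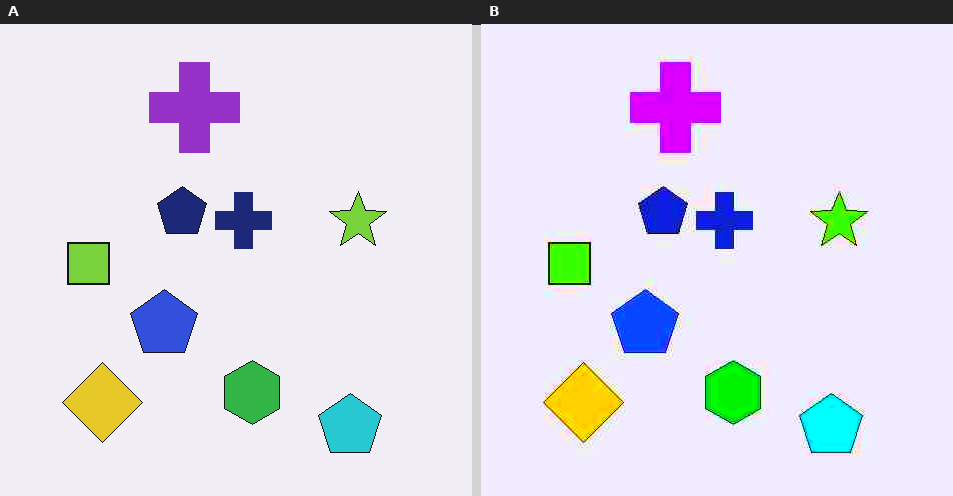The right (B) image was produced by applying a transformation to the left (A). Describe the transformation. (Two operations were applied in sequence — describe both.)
The right (B) image is the left (A) heavily JPEG-compressed with obvious blocking artifacts, then made much more vivid (saturation change).

Blocky 8×8 compression artifacts appear around shape edges and the flat background shows ringing — characteristic JPEG degradation. All colors are more vivid — a global saturation change.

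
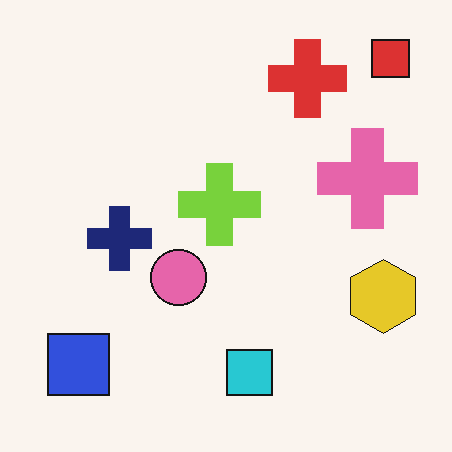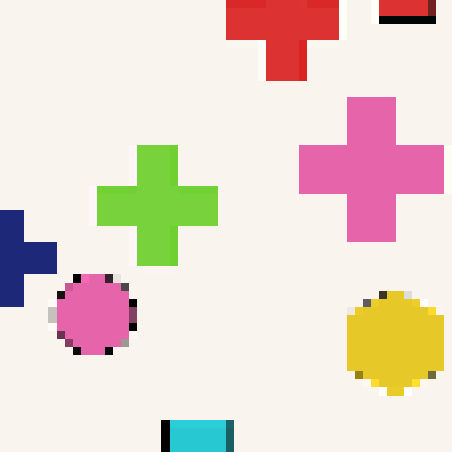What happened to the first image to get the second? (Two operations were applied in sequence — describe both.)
The second image is the first cropped to a modestly smaller region and rescaled, then moderately pixelated.

The visible shapes are larger and the field of view is narrower; shapes near the original edges may be partly or wholly outside the frame — a crop-and-rescale. Shapes are reduced to large square blocks; fine edges and outlines are lost — a downscale-then-upscale (mosaic) effect.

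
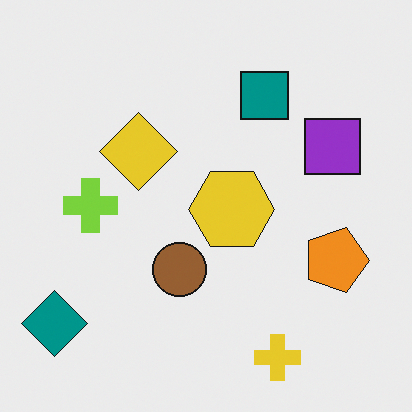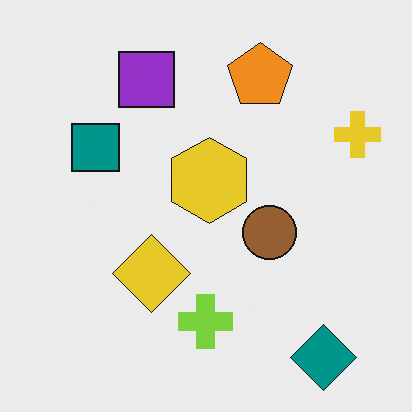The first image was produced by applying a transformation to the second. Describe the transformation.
The first image is the second rotated 90° clockwise.

The teal diamond sits in the bottom-right of the second image and the bottom-left of the first — consistent with a whole-image 90° clockwise rotation.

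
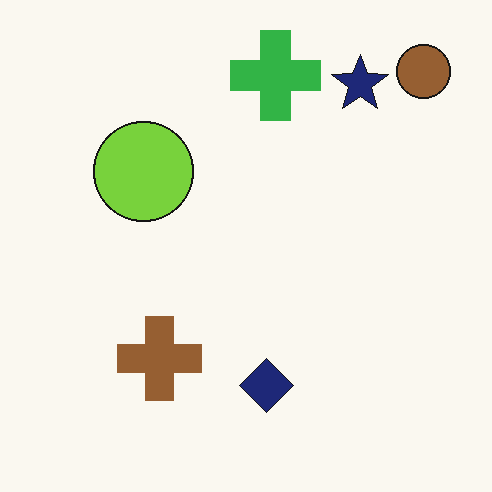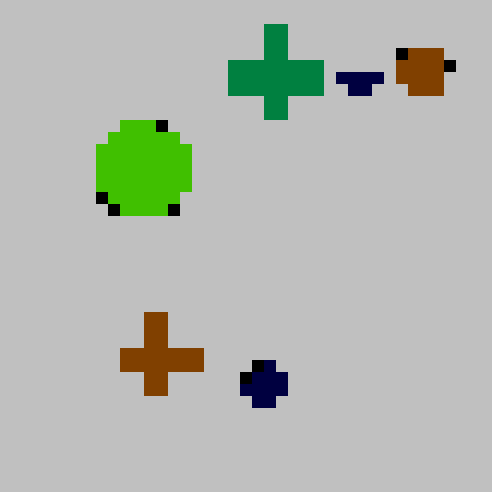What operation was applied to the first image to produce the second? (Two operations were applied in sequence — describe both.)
This is the original image heavily posterized to just a handful of flat colors, then coarsely pixelated.

Each flat color has snapped to a coarser quantized level — most visibly, the near-white background has dropped to a flat grey. Shapes are reduced to large square blocks; fine edges and outlines are lost — a downscale-then-upscale (mosaic) effect.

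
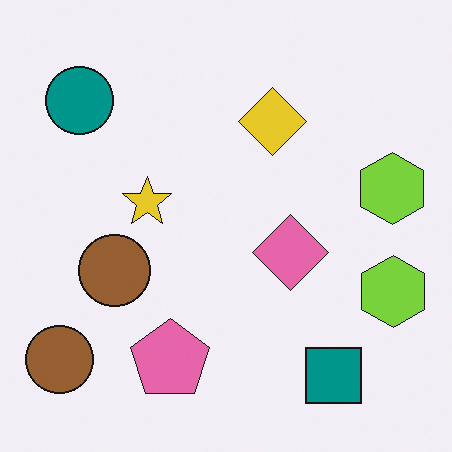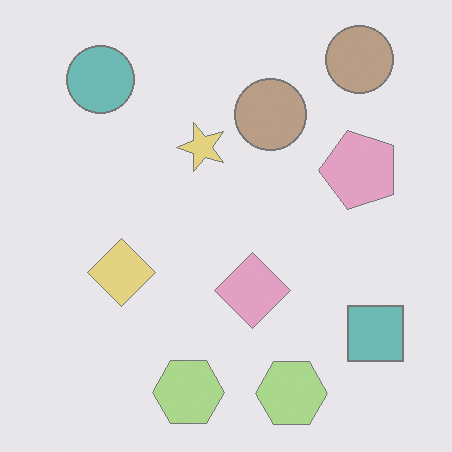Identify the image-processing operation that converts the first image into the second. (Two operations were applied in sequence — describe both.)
The image was transposed (reflected across the top-left ↔ bottom-right diagonal), then washed out (contrast reduced).

Shapes have swapped their row and column positions — what was in the top-right is now in the bottom-left — a diagonal reflection. Tones are pushed toward mid-grey across the whole image — a global contrast change.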